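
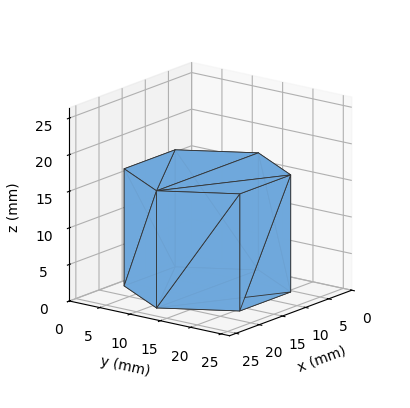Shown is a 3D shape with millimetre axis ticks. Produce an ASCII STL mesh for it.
Reading the render: the shape is a regular 6-sided prism (a cylinder approximated with 6 flat sides), circumscribed radius ≈ 11 mm, height ≈ 16 mm (dimensions read to the nearest mm from the axis ticks). For the STL, each face is triangulated and given an outward normal.

solid part
  facet normal 0.0000 0.0000 -1.0000
    outer loop
      vertex 5.500 20.526 0.000
      vertex 16.500 20.526 0.000
      vertex 22.000 11.000 0.000
    endloop
  endfacet
  facet normal 0.0000 0.0000 -1.0000
    outer loop
      vertex 0.000 11.000 0.000
      vertex 5.500 20.526 0.000
      vertex 22.000 11.000 0.000
    endloop
  endfacet
  facet normal 0.0000 0.0000 -1.0000
    outer loop
      vertex 5.500 1.474 0.000
      vertex 0.000 11.000 0.000
      vertex 22.000 11.000 0.000
    endloop
  endfacet
  facet normal 0.0000 0.0000 -1.0000
    outer loop
      vertex 16.500 1.474 0.000
      vertex 5.500 1.474 0.000
      vertex 22.000 11.000 0.000
    endloop
  endfacet
  facet normal 0.0000 0.0000 1.0000
    outer loop
      vertex 22.000 11.000 16.000
      vertex 16.500 20.526 16.000
      vertex 5.500 20.526 16.000
    endloop
  endfacet
  facet normal 0.0000 0.0000 1.0000
    outer loop
      vertex 22.000 11.000 16.000
      vertex 5.500 20.526 16.000
      vertex 0.000 11.000 16.000
    endloop
  endfacet
  facet normal 0.0000 0.0000 1.0000
    outer loop
      vertex 22.000 11.000 16.000
      vertex 0.000 11.000 16.000
      vertex 5.500 1.474 16.000
    endloop
  endfacet
  facet normal 0.0000 0.0000 1.0000
    outer loop
      vertex 22.000 11.000 16.000
      vertex 5.500 1.474 16.000
      vertex 16.500 1.474 16.000
    endloop
  endfacet
  facet normal 0.8660 0.5000 0.0000
    outer loop
      vertex 22.000 11.000 0.000
      vertex 16.500 20.526 0.000
      vertex 16.500 20.526 16.000
    endloop
  endfacet
  facet normal 0.8660 0.5000 0.0000
    outer loop
      vertex 22.000 11.000 0.000
      vertex 16.500 20.526 16.000
      vertex 22.000 11.000 16.000
    endloop
  endfacet
  facet normal 0.0000 1.0000 0.0000
    outer loop
      vertex 16.500 20.526 0.000
      vertex 5.500 20.526 0.000
      vertex 5.500 20.526 16.000
    endloop
  endfacet
  facet normal 0.0000 1.0000 0.0000
    outer loop
      vertex 16.500 20.526 0.000
      vertex 5.500 20.526 16.000
      vertex 16.500 20.526 16.000
    endloop
  endfacet
  facet normal -0.8660 0.5000 0.0000
    outer loop
      vertex 5.500 20.526 0.000
      vertex 0.000 11.000 0.000
      vertex 0.000 11.000 16.000
    endloop
  endfacet
  facet normal -0.8660 0.5000 0.0000
    outer loop
      vertex 5.500 20.526 0.000
      vertex 0.000 11.000 16.000
      vertex 5.500 20.526 16.000
    endloop
  endfacet
  facet normal -0.8660 -0.5000 0.0000
    outer loop
      vertex 0.000 11.000 0.000
      vertex 5.500 1.474 0.000
      vertex 5.500 1.474 16.000
    endloop
  endfacet
  facet normal -0.8660 -0.5000 0.0000
    outer loop
      vertex 0.000 11.000 0.000
      vertex 5.500 1.474 16.000
      vertex 0.000 11.000 16.000
    endloop
  endfacet
  facet normal 0.0000 -1.0000 0.0000
    outer loop
      vertex 5.500 1.474 0.000
      vertex 16.500 1.474 0.000
      vertex 16.500 1.474 16.000
    endloop
  endfacet
  facet normal 0.0000 -1.0000 0.0000
    outer loop
      vertex 5.500 1.474 0.000
      vertex 16.500 1.474 16.000
      vertex 5.500 1.474 16.000
    endloop
  endfacet
  facet normal 0.8660 -0.5000 0.0000
    outer loop
      vertex 16.500 1.474 0.000
      vertex 22.000 11.000 0.000
      vertex 22.000 11.000 16.000
    endloop
  endfacet
  facet normal 0.8660 -0.5000 0.0000
    outer loop
      vertex 16.500 1.474 0.000
      vertex 22.000 11.000 16.000
      vertex 16.500 1.474 16.000
    endloop
  endfacet
endsolid part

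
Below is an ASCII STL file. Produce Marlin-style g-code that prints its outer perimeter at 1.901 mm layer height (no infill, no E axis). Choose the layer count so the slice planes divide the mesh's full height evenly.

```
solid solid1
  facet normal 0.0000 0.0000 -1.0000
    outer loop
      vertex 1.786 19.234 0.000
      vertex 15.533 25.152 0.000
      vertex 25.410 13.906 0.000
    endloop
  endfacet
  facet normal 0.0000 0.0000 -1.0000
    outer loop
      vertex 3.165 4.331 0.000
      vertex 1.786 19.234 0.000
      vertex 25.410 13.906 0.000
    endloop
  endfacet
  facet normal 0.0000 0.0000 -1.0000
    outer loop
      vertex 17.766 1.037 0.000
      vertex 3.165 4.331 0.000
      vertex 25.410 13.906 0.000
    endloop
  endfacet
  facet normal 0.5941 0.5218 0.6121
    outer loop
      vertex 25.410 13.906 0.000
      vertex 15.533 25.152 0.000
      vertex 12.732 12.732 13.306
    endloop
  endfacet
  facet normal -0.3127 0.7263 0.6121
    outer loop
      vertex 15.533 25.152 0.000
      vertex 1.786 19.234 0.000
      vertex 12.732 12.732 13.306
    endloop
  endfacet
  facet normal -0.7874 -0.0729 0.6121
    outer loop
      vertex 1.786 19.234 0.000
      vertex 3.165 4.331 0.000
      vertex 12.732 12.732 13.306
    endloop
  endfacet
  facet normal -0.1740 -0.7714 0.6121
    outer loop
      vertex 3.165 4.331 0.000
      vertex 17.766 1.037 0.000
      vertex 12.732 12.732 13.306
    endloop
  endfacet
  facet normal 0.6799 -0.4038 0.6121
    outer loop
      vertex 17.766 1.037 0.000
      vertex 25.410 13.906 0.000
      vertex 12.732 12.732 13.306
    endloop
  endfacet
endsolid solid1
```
; perimeter-only toolpath
G21 ; units = mm
G90 ; absolute positioning
G28 ; home
; layer 1
G0 Z1.901
G0 X23.599 Y13.738
G1 X15.133 Y23.378
G1 X3.350 Y18.305
G1 X4.532 Y5.531
G1 X17.047 Y2.708
G1 X23.599 Y13.738
; layer 2
G0 Z3.802
G0 X21.788 Y13.571
G1 X14.733 Y21.603
G1 X4.913 Y17.376
G1 X5.898 Y6.731
G1 X16.328 Y4.378
G1 X21.788 Y13.571
; layer 3
G0 Z5.703
G0 X19.977 Y13.403
G1 X14.333 Y19.829
G1 X6.477 Y16.447
G1 X7.265 Y7.931
G1 X15.609 Y6.049
G1 X19.977 Y13.403
; layer 4
G0 Z7.603
G0 X18.165 Y13.235
G1 X13.932 Y18.055
G1 X8.041 Y15.519
G1 X8.632 Y9.132
G1 X14.889 Y7.720
G1 X18.165 Y13.235
; layer 5
G0 Z9.504
G0 X16.354 Y13.067
G1 X13.532 Y16.281
G1 X9.605 Y14.590
G1 X9.999 Y10.332
G1 X14.170 Y9.391
G1 X16.354 Y13.067
; layer 6
G0 Z11.405
G0 X14.543 Y12.900
G1 X13.132 Y14.506
G1 X11.168 Y13.661
G1 X11.365 Y11.532
G1 X13.451 Y11.061
G1 X14.543 Y12.900
M2 ; end

The solid is a regular 5-sided pyramid, base circumscribed radius ≈ 12.7 mm, apex at z ≈ 13.3 mm. Slicing at Δz = 1.901 mm — 7 equal slices spanning the solid's height, so layer i sits at z = i·h/7 — gives 6 non-empty perimeters. Each is a 5-segment closed polygon; G0 lifts to the layer z and rapids to the start vertex, then G1 traces the edges. The cross-section shrinks linearly with z (the slice at the apex is degenerate and omitted).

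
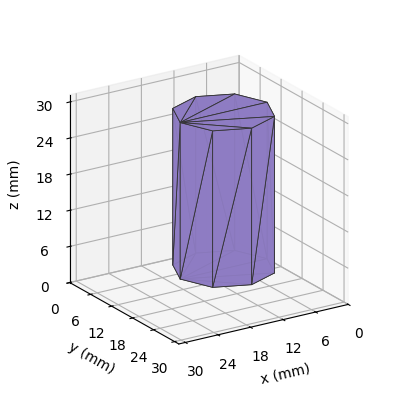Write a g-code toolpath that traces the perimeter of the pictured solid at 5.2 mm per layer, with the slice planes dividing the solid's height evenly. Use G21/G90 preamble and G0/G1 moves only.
Reading the render: the shape is a regular 8-sided prism (a cylinder approximated with 8 flat sides), circumscribed radius ≈ 8 mm, height ≈ 26 mm (dimensions read to the nearest mm from the axis ticks). For the g-code, the solid's height is divided into equal slices at the stated Δz and each level perimeter traced with G1 moves after a G0 lift.

; perimeter-only toolpath
G21 ; units = mm
G90 ; absolute positioning
G28 ; home
; layer 1
G0 Z5.2
G0 X16.0 Y8.0
G1 X13.7 Y13.7
G1 X8.0 Y16.0
G1 X2.3 Y13.7
G1 X0.0 Y8.0
G1 X2.3 Y2.3
G1 X8.0 Y0.0
G1 X13.7 Y2.3
G1 X16.0 Y8.0
; layer 2
G0 Z10.4
G0 X16.0 Y8.0
G1 X13.7 Y13.7
G1 X8.0 Y16.0
G1 X2.3 Y13.7
G1 X0.0 Y8.0
G1 X2.3 Y2.3
G1 X8.0 Y0.0
G1 X13.7 Y2.3
G1 X16.0 Y8.0
; layer 3
G0 Z15.6
G0 X16.0 Y8.0
G1 X13.7 Y13.7
G1 X8.0 Y16.0
G1 X2.3 Y13.7
G1 X0.0 Y8.0
G1 X2.3 Y2.3
G1 X8.0 Y0.0
G1 X13.7 Y2.3
G1 X16.0 Y8.0
; layer 4
G0 Z20.8
G0 X16.0 Y8.0
G1 X13.7 Y13.7
G1 X8.0 Y16.0
G1 X2.3 Y13.7
G1 X0.0 Y8.0
G1 X2.3 Y2.3
G1 X8.0 Y0.0
G1 X13.7 Y2.3
G1 X16.0 Y8.0
; layer 5
G0 Z26.0
G0 X16.0 Y8.0
G1 X13.7 Y13.7
G1 X8.0 Y16.0
G1 X2.3 Y13.7
G1 X0.0 Y8.0
G1 X2.3 Y2.3
G1 X8.0 Y0.0
G1 X13.7 Y2.3
G1 X16.0 Y8.0
M2 ; end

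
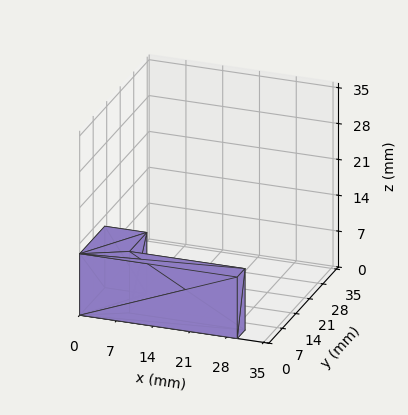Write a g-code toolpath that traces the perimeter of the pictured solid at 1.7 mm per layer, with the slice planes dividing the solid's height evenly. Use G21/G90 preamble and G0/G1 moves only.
Reading the render: the shape is an L-shaped prism: outer 30 × 13 mm, arm thicknesses ≈ 4 mm (horizontal) and 8 mm (vertical), extruded 12 mm in z (dimensions read to the nearest mm from the axis ticks). For the g-code, the solid's height is divided into equal slices at the stated Δz and each level perimeter traced with G1 moves after a G0 lift.

; perimeter-only toolpath
G21 ; units = mm
G90 ; absolute positioning
G28 ; home
; layer 1
G0 Z1.7
G0 X0.0 Y0.0
G1 X30.0 Y0.0
G1 X30.0 Y4.0
G1 X8.0 Y4.0
G1 X8.0 Y13.0
G1 X0.0 Y13.0
G1 X0.0 Y0.0
; layer 2
G0 Z3.4
G0 X0.0 Y0.0
G1 X30.0 Y0.0
G1 X30.0 Y4.0
G1 X8.0 Y4.0
G1 X8.0 Y13.0
G1 X0.0 Y13.0
G1 X0.0 Y0.0
; layer 3
G0 Z5.1
G0 X0.0 Y0.0
G1 X30.0 Y0.0
G1 X30.0 Y4.0
G1 X8.0 Y4.0
G1 X8.0 Y13.0
G1 X0.0 Y13.0
G1 X0.0 Y0.0
; layer 4
G0 Z6.9
G0 X0.0 Y0.0
G1 X30.0 Y0.0
G1 X30.0 Y4.0
G1 X8.0 Y4.0
G1 X8.0 Y13.0
G1 X0.0 Y13.0
G1 X0.0 Y0.0
; layer 5
G0 Z8.6
G0 X0.0 Y0.0
G1 X30.0 Y0.0
G1 X30.0 Y4.0
G1 X8.0 Y4.0
G1 X8.0 Y13.0
G1 X0.0 Y13.0
G1 X0.0 Y0.0
; layer 6
G0 Z10.3
G0 X0.0 Y0.0
G1 X30.0 Y0.0
G1 X30.0 Y4.0
G1 X8.0 Y4.0
G1 X8.0 Y13.0
G1 X0.0 Y13.0
G1 X0.0 Y0.0
; layer 7
G0 Z12.0
G0 X0.0 Y0.0
G1 X30.0 Y0.0
G1 X30.0 Y4.0
G1 X8.0 Y4.0
G1 X8.0 Y13.0
G1 X0.0 Y13.0
G1 X0.0 Y0.0
M2 ; end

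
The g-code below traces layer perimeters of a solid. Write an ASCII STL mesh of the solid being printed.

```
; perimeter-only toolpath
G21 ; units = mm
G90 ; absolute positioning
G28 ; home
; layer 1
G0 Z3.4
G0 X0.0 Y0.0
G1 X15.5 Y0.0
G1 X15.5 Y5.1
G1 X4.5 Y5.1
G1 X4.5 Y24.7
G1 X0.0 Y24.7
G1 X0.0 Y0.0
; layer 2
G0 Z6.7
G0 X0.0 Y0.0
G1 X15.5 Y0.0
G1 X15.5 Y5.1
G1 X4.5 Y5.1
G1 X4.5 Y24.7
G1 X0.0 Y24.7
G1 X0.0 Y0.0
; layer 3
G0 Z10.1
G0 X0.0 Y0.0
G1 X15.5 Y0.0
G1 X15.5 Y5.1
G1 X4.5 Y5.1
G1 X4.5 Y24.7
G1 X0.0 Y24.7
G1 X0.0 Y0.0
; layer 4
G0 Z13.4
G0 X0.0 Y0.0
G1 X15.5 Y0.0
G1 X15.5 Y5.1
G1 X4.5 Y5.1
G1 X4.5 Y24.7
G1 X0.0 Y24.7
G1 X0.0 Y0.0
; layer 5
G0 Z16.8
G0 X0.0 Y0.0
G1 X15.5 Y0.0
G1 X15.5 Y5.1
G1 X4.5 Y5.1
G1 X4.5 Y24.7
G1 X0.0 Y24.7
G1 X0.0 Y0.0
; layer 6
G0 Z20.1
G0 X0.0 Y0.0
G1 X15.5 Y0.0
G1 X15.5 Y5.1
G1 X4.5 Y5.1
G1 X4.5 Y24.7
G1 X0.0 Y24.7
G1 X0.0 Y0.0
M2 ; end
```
solid part
  facet normal 0.0000 0.0000 -1.0000
    outer loop
      vertex 15.5 5.1 0.0
      vertex 15.5 0.0 0.0
      vertex 0.0 0.0 0.0
    endloop
  endfacet
  facet normal 0.0000 0.0000 -1.0000
    outer loop
      vertex 4.5 5.1 0.0
      vertex 15.5 5.1 0.0
      vertex 0.0 0.0 0.0
    endloop
  endfacet
  facet normal 0.0000 0.0000 -1.0000
    outer loop
      vertex 4.5 24.7 0.0
      vertex 4.5 5.1 0.0
      vertex 0.0 0.0 0.0
    endloop
  endfacet
  facet normal 0.0000 0.0000 -1.0000
    outer loop
      vertex 0.0 24.7 0.0
      vertex 4.5 24.7 0.0
      vertex 0.0 0.0 0.0
    endloop
  endfacet
  facet normal 0.0000 0.0000 1.0000
    outer loop
      vertex 0.0 0.0 20.1
      vertex 15.5 0.0 20.1
      vertex 15.5 5.1 20.1
    endloop
  endfacet
  facet normal 0.0000 0.0000 1.0000
    outer loop
      vertex 0.0 0.0 20.1
      vertex 15.5 5.1 20.1
      vertex 4.5 5.1 20.1
    endloop
  endfacet
  facet normal 0.0000 0.0000 1.0000
    outer loop
      vertex 0.0 0.0 20.1
      vertex 4.5 5.1 20.1
      vertex 4.5 24.7 20.1
    endloop
  endfacet
  facet normal 0.0000 0.0000 1.0000
    outer loop
      vertex 0.0 0.0 20.1
      vertex 4.5 24.7 20.1
      vertex 0.0 24.7 20.1
    endloop
  endfacet
  facet normal 0.0000 -1.0000 0.0000
    outer loop
      vertex 0.0 0.0 0.0
      vertex 15.5 0.0 0.0
      vertex 15.5 0.0 20.1
    endloop
  endfacet
  facet normal 0.0000 -1.0000 0.0000
    outer loop
      vertex 0.0 0.0 0.0
      vertex 15.5 0.0 20.1
      vertex 0.0 0.0 20.1
    endloop
  endfacet
  facet normal 1.0000 0.0000 0.0000
    outer loop
      vertex 15.5 0.0 0.0
      vertex 15.5 5.1 0.0
      vertex 15.5 5.1 20.1
    endloop
  endfacet
  facet normal 1.0000 0.0000 0.0000
    outer loop
      vertex 15.5 0.0 0.0
      vertex 15.5 5.1 20.1
      vertex 15.5 0.0 20.1
    endloop
  endfacet
  facet normal 0.0000 1.0000 0.0000
    outer loop
      vertex 15.5 5.1 0.0
      vertex 4.5 5.1 0.0
      vertex 4.5 5.1 20.1
    endloop
  endfacet
  facet normal 0.0000 1.0000 0.0000
    outer loop
      vertex 15.5 5.1 0.0
      vertex 4.5 5.1 20.1
      vertex 15.5 5.1 20.1
    endloop
  endfacet
  facet normal 1.0000 0.0000 0.0000
    outer loop
      vertex 4.5 5.1 0.0
      vertex 4.5 24.7 0.0
      vertex 4.5 24.7 20.1
    endloop
  endfacet
  facet normal 1.0000 0.0000 0.0000
    outer loop
      vertex 4.5 5.1 0.0
      vertex 4.5 24.7 20.1
      vertex 4.5 5.1 20.1
    endloop
  endfacet
  facet normal 0.0000 1.0000 0.0000
    outer loop
      vertex 4.5 24.7 0.0
      vertex 0.0 24.7 0.0
      vertex 0.0 24.7 20.1
    endloop
  endfacet
  facet normal 0.0000 1.0000 0.0000
    outer loop
      vertex 4.5 24.7 0.0
      vertex 0.0 24.7 20.1
      vertex 4.5 24.7 20.1
    endloop
  endfacet
  facet normal -1.0000 0.0000 0.0000
    outer loop
      vertex 0.0 24.7 0.0
      vertex 0.0 0.0 0.0
      vertex 0.0 0.0 20.1
    endloop
  endfacet
  facet normal -1.0000 0.0000 0.0000
    outer loop
      vertex 0.0 24.7 0.0
      vertex 0.0 0.0 20.1
      vertex 0.0 24.7 20.1
    endloop
  endfacet
endsolid part

The G0 Z moves step by Δz≈3.4 mm. Every layer's G1 loop is the same polygon, so the solid is a straight extrusion of it from z=0 to z≈20.1. Closing with flat bottom and top caps and triangulating gives 20 facets — an L-shaped prism: outer 15.5 × 24.7 mm, arm thicknesses ≈ 5.1 mm (horizontal) and 4.5 mm (vertical), extruded 20.1 mm in z.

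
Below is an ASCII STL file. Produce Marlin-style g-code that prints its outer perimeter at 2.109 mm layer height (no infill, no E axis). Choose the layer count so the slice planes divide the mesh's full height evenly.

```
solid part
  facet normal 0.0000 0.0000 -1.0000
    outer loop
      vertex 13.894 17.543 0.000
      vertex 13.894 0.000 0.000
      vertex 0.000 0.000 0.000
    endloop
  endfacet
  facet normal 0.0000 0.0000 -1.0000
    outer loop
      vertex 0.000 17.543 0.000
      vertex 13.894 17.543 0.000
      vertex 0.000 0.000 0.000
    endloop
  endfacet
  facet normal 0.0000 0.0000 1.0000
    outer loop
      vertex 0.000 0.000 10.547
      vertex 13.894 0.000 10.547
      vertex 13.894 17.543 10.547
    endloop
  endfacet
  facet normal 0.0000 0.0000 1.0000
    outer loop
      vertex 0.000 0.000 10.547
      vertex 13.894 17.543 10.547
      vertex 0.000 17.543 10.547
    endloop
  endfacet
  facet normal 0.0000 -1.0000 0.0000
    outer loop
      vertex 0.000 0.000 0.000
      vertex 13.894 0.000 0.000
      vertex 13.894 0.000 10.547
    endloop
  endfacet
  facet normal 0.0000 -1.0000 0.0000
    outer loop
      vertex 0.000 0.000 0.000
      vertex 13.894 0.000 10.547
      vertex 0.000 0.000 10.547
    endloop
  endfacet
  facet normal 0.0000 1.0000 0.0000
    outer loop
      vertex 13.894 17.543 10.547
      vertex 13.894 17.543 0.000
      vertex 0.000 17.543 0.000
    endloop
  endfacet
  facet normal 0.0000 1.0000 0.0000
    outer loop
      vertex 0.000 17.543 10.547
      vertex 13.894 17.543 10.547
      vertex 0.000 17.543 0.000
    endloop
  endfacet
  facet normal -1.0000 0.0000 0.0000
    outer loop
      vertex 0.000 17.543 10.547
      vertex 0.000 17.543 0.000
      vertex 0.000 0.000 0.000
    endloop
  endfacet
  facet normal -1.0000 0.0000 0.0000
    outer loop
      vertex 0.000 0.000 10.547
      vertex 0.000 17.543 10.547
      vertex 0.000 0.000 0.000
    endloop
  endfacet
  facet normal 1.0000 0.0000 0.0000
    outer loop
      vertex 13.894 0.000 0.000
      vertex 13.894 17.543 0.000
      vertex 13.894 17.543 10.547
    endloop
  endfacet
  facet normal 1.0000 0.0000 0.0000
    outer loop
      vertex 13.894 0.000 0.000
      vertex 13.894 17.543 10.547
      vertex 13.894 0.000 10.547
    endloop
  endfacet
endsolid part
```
; perimeter-only toolpath
G21 ; units = mm
G90 ; absolute positioning
G28 ; home
; layer 1
G0 Z2.109
G0 X0.000 Y0.000
G1 X13.894 Y0.000
G1 X13.894 Y17.543
G1 X0.000 Y17.543
G1 X0.000 Y0.000
; layer 2
G0 Z4.219
G0 X0.000 Y0.000
G1 X13.894 Y0.000
G1 X13.894 Y17.543
G1 X0.000 Y17.543
G1 X0.000 Y0.000
; layer 3
G0 Z6.328
G0 X0.000 Y0.000
G1 X13.894 Y0.000
G1 X13.894 Y17.543
G1 X0.000 Y17.543
G1 X0.000 Y0.000
; layer 4
G0 Z8.438
G0 X0.000 Y0.000
G1 X13.894 Y0.000
G1 X13.894 Y17.543
G1 X0.000 Y17.543
G1 X0.000 Y0.000
; layer 5
G0 Z10.547
G0 X0.000 Y0.000
G1 X13.894 Y0.000
G1 X13.894 Y17.543
G1 X0.000 Y17.543
G1 X0.000 Y0.000
M2 ; end

The solid is a rectangular box, roughly 13.9 × 17.5 mm footprint and 10.5 mm tall. Slicing at Δz = 2.109 mm — 5 equal slices spanning the solid's height, so layer i sits at z = i·h/5 — gives 5 non-empty perimeters. Each is a 4-segment closed polygon; G0 lifts to the layer z and rapids to the start vertex, then G1 traces the edges.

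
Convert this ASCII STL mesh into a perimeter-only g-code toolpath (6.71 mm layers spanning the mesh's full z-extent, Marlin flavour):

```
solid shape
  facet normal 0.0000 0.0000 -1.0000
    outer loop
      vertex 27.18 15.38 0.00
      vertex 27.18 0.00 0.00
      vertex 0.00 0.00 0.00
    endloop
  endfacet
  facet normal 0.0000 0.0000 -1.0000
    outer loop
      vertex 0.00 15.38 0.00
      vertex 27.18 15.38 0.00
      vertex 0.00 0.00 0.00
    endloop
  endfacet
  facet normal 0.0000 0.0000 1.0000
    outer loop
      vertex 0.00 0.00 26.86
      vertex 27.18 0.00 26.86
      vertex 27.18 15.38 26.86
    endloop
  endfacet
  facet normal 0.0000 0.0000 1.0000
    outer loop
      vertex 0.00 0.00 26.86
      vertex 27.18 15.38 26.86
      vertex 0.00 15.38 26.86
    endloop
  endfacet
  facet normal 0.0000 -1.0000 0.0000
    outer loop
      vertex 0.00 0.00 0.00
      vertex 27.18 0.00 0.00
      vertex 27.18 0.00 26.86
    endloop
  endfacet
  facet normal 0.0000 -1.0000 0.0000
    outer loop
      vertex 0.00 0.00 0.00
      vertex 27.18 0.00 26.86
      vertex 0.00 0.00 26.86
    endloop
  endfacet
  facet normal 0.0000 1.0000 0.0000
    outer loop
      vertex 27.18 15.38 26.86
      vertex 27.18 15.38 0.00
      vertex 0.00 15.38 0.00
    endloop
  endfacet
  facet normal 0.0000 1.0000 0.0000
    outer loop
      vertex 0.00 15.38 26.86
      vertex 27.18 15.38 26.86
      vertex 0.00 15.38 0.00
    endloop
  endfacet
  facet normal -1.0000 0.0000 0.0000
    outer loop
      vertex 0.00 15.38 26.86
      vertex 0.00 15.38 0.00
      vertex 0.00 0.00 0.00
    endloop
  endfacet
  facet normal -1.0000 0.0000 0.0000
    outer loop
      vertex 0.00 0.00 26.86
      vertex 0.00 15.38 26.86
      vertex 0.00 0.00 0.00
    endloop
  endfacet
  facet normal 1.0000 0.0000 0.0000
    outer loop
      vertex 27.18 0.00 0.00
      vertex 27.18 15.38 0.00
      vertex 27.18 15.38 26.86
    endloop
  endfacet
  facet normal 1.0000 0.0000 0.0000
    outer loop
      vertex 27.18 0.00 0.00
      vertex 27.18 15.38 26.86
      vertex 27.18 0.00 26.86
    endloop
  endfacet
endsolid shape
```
; perimeter-only toolpath
G21 ; units = mm
G90 ; absolute positioning
G28 ; home
; layer 1
G0 Z6.71
G0 X0.00 Y0.00
G1 X27.18 Y0.00
G1 X27.18 Y15.38
G1 X0.00 Y15.38
G1 X0.00 Y0.00
; layer 2
G0 Z13.43
G0 X0.00 Y0.00
G1 X27.18 Y0.00
G1 X27.18 Y15.38
G1 X0.00 Y15.38
G1 X0.00 Y0.00
; layer 3
G0 Z20.14
G0 X0.00 Y0.00
G1 X27.18 Y0.00
G1 X27.18 Y15.38
G1 X0.00 Y15.38
G1 X0.00 Y0.00
; layer 4
G0 Z26.86
G0 X0.00 Y0.00
G1 X27.18 Y0.00
G1 X27.18 Y15.38
G1 X0.00 Y15.38
G1 X0.00 Y0.00
M2 ; end

The solid is a rectangular box, roughly 27.2 × 15.4 mm footprint and 26.9 mm tall. Slicing at Δz = 6.71 mm — 4 equal slices spanning the solid's height, so layer i sits at z = i·h/4 — gives 4 non-empty perimeters. Each is a 4-segment closed polygon; G0 lifts to the layer z and rapids to the start vertex, then G1 traces the edges.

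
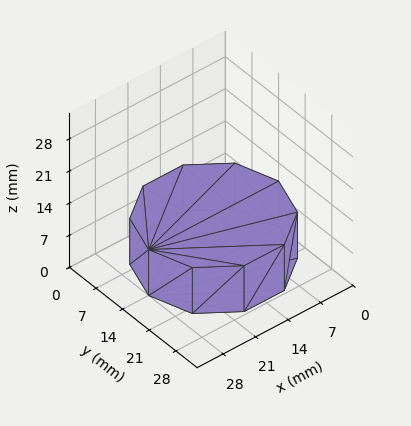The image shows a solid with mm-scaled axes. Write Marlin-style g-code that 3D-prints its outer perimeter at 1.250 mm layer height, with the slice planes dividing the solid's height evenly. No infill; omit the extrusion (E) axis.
Reading the render: the shape is a regular 10-sided prism (a cylinder approximated with 10 flat sides), circumscribed radius ≈ 14 mm, height ≈ 10 mm (dimensions read to the nearest mm from the axis ticks). For the g-code, the solid's height is divided into equal slices at the stated Δz and each level perimeter traced with G1 moves after a G0 lift.

; perimeter-only toolpath
G21 ; units = mm
G90 ; absolute positioning
G28 ; home
; layer 1
G0 Z1.250
G0 X28.000 Y14.000
G1 X25.326 Y22.229
G1 X18.326 Y27.315
G1 X9.674 Y27.315
G1 X2.674 Y22.229
G1 X0.000 Y14.000
G1 X2.674 Y5.771
G1 X9.674 Y0.685
G1 X18.326 Y0.685
G1 X25.326 Y5.771
G1 X28.000 Y14.000
; layer 2
G0 Z2.500
G0 X28.000 Y14.000
G1 X25.326 Y22.229
G1 X18.326 Y27.315
G1 X9.674 Y27.315
G1 X2.674 Y22.229
G1 X0.000 Y14.000
G1 X2.674 Y5.771
G1 X9.674 Y0.685
G1 X18.326 Y0.685
G1 X25.326 Y5.771
G1 X28.000 Y14.000
; layer 3
G0 Z3.750
G0 X28.000 Y14.000
G1 X25.326 Y22.229
G1 X18.326 Y27.315
G1 X9.674 Y27.315
G1 X2.674 Y22.229
G1 X0.000 Y14.000
G1 X2.674 Y5.771
G1 X9.674 Y0.685
G1 X18.326 Y0.685
G1 X25.326 Y5.771
G1 X28.000 Y14.000
; layer 4
G0 Z5.000
G0 X28.000 Y14.000
G1 X25.326 Y22.229
G1 X18.326 Y27.315
G1 X9.674 Y27.315
G1 X2.674 Y22.229
G1 X0.000 Y14.000
G1 X2.674 Y5.771
G1 X9.674 Y0.685
G1 X18.326 Y0.685
G1 X25.326 Y5.771
G1 X28.000 Y14.000
; layer 5
G0 Z6.250
G0 X28.000 Y14.000
G1 X25.326 Y22.229
G1 X18.326 Y27.315
G1 X9.674 Y27.315
G1 X2.674 Y22.229
G1 X0.000 Y14.000
G1 X2.674 Y5.771
G1 X9.674 Y0.685
G1 X18.326 Y0.685
G1 X25.326 Y5.771
G1 X28.000 Y14.000
; layer 6
G0 Z7.500
G0 X28.000 Y14.000
G1 X25.326 Y22.229
G1 X18.326 Y27.315
G1 X9.674 Y27.315
G1 X2.674 Y22.229
G1 X0.000 Y14.000
G1 X2.674 Y5.771
G1 X9.674 Y0.685
G1 X18.326 Y0.685
G1 X25.326 Y5.771
G1 X28.000 Y14.000
; layer 7
G0 Z8.750
G0 X28.000 Y14.000
G1 X25.326 Y22.229
G1 X18.326 Y27.315
G1 X9.674 Y27.315
G1 X2.674 Y22.229
G1 X0.000 Y14.000
G1 X2.674 Y5.771
G1 X9.674 Y0.685
G1 X18.326 Y0.685
G1 X25.326 Y5.771
G1 X28.000 Y14.000
; layer 8
G0 Z10.000
G0 X28.000 Y14.000
G1 X25.326 Y22.229
G1 X18.326 Y27.315
G1 X9.674 Y27.315
G1 X2.674 Y22.229
G1 X0.000 Y14.000
G1 X2.674 Y5.771
G1 X9.674 Y0.685
G1 X18.326 Y0.685
G1 X25.326 Y5.771
G1 X28.000 Y14.000
M2 ; end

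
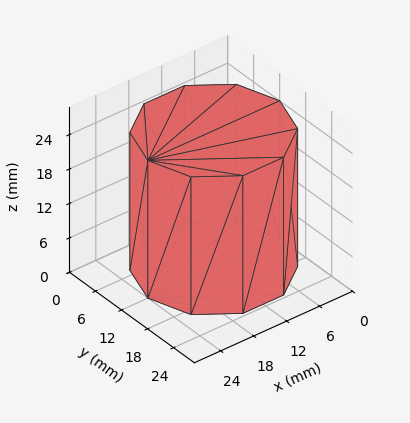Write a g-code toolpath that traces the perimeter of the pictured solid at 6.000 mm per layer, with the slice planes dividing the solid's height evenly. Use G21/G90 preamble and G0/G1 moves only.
Reading the render: the shape is a regular 10-sided prism (a cylinder approximated with 10 flat sides), circumscribed radius ≈ 12 mm, height ≈ 24 mm (dimensions read to the nearest mm from the axis ticks). For the g-code, the solid's height is divided into equal slices at the stated Δz and each level perimeter traced with G1 moves after a G0 lift.

; perimeter-only toolpath
G21 ; units = mm
G90 ; absolute positioning
G28 ; home
; layer 1
G0 Z6.000
G0 X24.000 Y12.000
G1 X21.708 Y19.053
G1 X15.708 Y23.413
G1 X8.292 Y23.413
G1 X2.292 Y19.053
G1 X0.000 Y12.000
G1 X2.292 Y4.947
G1 X8.292 Y0.587
G1 X15.708 Y0.587
G1 X21.708 Y4.947
G1 X24.000 Y12.000
; layer 2
G0 Z12.000
G0 X24.000 Y12.000
G1 X21.708 Y19.053
G1 X15.708 Y23.413
G1 X8.292 Y23.413
G1 X2.292 Y19.053
G1 X0.000 Y12.000
G1 X2.292 Y4.947
G1 X8.292 Y0.587
G1 X15.708 Y0.587
G1 X21.708 Y4.947
G1 X24.000 Y12.000
; layer 3
G0 Z18.000
G0 X24.000 Y12.000
G1 X21.708 Y19.053
G1 X15.708 Y23.413
G1 X8.292 Y23.413
G1 X2.292 Y19.053
G1 X0.000 Y12.000
G1 X2.292 Y4.947
G1 X8.292 Y0.587
G1 X15.708 Y0.587
G1 X21.708 Y4.947
G1 X24.000 Y12.000
; layer 4
G0 Z24.000
G0 X24.000 Y12.000
G1 X21.708 Y19.053
G1 X15.708 Y23.413
G1 X8.292 Y23.413
G1 X2.292 Y19.053
G1 X0.000 Y12.000
G1 X2.292 Y4.947
G1 X8.292 Y0.587
G1 X15.708 Y0.587
G1 X21.708 Y4.947
G1 X24.000 Y12.000
M2 ; end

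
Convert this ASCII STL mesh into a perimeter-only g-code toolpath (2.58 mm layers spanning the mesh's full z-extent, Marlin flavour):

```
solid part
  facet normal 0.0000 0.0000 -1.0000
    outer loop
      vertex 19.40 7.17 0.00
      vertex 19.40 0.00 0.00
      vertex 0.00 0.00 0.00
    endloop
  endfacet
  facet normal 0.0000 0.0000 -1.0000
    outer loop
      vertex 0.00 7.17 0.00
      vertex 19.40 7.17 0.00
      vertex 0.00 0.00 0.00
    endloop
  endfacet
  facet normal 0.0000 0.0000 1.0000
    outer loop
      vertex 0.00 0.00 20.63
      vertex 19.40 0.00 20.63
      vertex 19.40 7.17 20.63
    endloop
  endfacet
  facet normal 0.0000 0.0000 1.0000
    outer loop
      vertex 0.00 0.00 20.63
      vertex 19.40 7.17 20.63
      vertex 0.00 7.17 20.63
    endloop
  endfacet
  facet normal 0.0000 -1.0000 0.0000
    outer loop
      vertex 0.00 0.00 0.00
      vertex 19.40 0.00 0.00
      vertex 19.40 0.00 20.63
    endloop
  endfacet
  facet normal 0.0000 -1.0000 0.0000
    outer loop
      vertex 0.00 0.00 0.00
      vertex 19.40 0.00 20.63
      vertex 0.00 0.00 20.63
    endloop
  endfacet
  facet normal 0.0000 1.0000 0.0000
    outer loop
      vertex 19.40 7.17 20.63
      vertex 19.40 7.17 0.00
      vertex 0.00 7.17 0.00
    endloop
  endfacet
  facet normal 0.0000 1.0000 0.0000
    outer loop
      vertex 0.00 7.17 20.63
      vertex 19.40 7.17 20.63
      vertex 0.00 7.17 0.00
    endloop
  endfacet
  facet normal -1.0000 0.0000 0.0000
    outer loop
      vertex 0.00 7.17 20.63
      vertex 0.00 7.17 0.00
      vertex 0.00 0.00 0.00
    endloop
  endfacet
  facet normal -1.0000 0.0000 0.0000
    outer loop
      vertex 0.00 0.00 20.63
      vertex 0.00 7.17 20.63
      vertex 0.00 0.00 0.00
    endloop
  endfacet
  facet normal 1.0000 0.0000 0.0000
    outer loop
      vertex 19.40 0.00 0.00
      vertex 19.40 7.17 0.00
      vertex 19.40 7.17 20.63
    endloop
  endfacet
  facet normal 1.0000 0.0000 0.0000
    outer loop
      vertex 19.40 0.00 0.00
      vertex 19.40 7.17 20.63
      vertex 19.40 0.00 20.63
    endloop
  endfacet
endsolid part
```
; perimeter-only toolpath
G21 ; units = mm
G90 ; absolute positioning
G28 ; home
; layer 1
G0 Z2.58
G0 X0.00 Y0.00
G1 X19.40 Y0.00
G1 X19.40 Y7.17
G1 X0.00 Y7.17
G1 X0.00 Y0.00
; layer 2
G0 Z5.16
G0 X0.00 Y0.00
G1 X19.40 Y0.00
G1 X19.40 Y7.17
G1 X0.00 Y7.17
G1 X0.00 Y0.00
; layer 3
G0 Z7.74
G0 X0.00 Y0.00
G1 X19.40 Y0.00
G1 X19.40 Y7.17
G1 X0.00 Y7.17
G1 X0.00 Y0.00
; layer 4
G0 Z10.31
G0 X0.00 Y0.00
G1 X19.40 Y0.00
G1 X19.40 Y7.17
G1 X0.00 Y7.17
G1 X0.00 Y0.00
; layer 5
G0 Z12.89
G0 X0.00 Y0.00
G1 X19.40 Y0.00
G1 X19.40 Y7.17
G1 X0.00 Y7.17
G1 X0.00 Y0.00
; layer 6
G0 Z15.47
G0 X0.00 Y0.00
G1 X19.40 Y0.00
G1 X19.40 Y7.17
G1 X0.00 Y7.17
G1 X0.00 Y0.00
; layer 7
G0 Z18.05
G0 X0.00 Y0.00
G1 X19.40 Y0.00
G1 X19.40 Y7.17
G1 X0.00 Y7.17
G1 X0.00 Y0.00
; layer 8
G0 Z20.63
G0 X0.00 Y0.00
G1 X19.40 Y0.00
G1 X19.40 Y7.17
G1 X0.00 Y7.17
G1 X0.00 Y0.00
M2 ; end

The solid is a rectangular box, roughly 19.4 × 7.17 mm footprint and 20.6 mm tall. Slicing at Δz = 2.58 mm — 8 equal slices spanning the solid's height, so layer i sits at z = i·h/8 — gives 8 non-empty perimeters. Each is a 4-segment closed polygon; G0 lifts to the layer z and rapids to the start vertex, then G1 traces the edges.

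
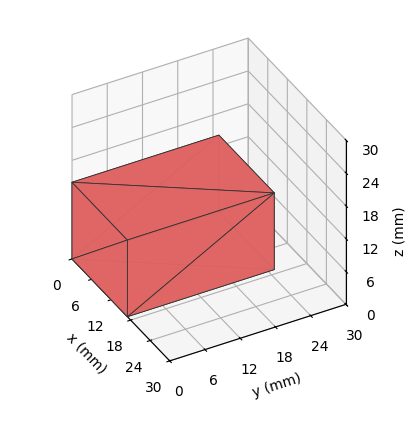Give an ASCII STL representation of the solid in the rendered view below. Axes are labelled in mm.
Reading the render: the shape is a rectangular box, roughly 17 × 25 mm footprint and 14 mm tall (dimensions read to the nearest mm from the axis ticks). For the STL, each face is triangulated and given an outward normal.

solid part
  facet normal 0.0000 0.0000 -1.0000
    outer loop
      vertex 17.00 25.00 0.00
      vertex 17.00 0.00 0.00
      vertex 0.00 0.00 0.00
    endloop
  endfacet
  facet normal 0.0000 0.0000 -1.0000
    outer loop
      vertex 0.00 25.00 0.00
      vertex 17.00 25.00 0.00
      vertex 0.00 0.00 0.00
    endloop
  endfacet
  facet normal 0.0000 0.0000 1.0000
    outer loop
      vertex 0.00 0.00 14.00
      vertex 17.00 0.00 14.00
      vertex 17.00 25.00 14.00
    endloop
  endfacet
  facet normal 0.0000 0.0000 1.0000
    outer loop
      vertex 0.00 0.00 14.00
      vertex 17.00 25.00 14.00
      vertex 0.00 25.00 14.00
    endloop
  endfacet
  facet normal 0.0000 -1.0000 0.0000
    outer loop
      vertex 0.00 0.00 0.00
      vertex 17.00 0.00 0.00
      vertex 17.00 0.00 14.00
    endloop
  endfacet
  facet normal 0.0000 -1.0000 0.0000
    outer loop
      vertex 0.00 0.00 0.00
      vertex 17.00 0.00 14.00
      vertex 0.00 0.00 14.00
    endloop
  endfacet
  facet normal 0.0000 1.0000 0.0000
    outer loop
      vertex 17.00 25.00 14.00
      vertex 17.00 25.00 0.00
      vertex 0.00 25.00 0.00
    endloop
  endfacet
  facet normal 0.0000 1.0000 0.0000
    outer loop
      vertex 0.00 25.00 14.00
      vertex 17.00 25.00 14.00
      vertex 0.00 25.00 0.00
    endloop
  endfacet
  facet normal -1.0000 0.0000 0.0000
    outer loop
      vertex 0.00 25.00 14.00
      vertex 0.00 25.00 0.00
      vertex 0.00 0.00 0.00
    endloop
  endfacet
  facet normal -1.0000 0.0000 0.0000
    outer loop
      vertex 0.00 0.00 14.00
      vertex 0.00 25.00 14.00
      vertex 0.00 0.00 0.00
    endloop
  endfacet
  facet normal 1.0000 0.0000 0.0000
    outer loop
      vertex 17.00 0.00 0.00
      vertex 17.00 25.00 0.00
      vertex 17.00 25.00 14.00
    endloop
  endfacet
  facet normal 1.0000 0.0000 0.0000
    outer loop
      vertex 17.00 0.00 0.00
      vertex 17.00 25.00 14.00
      vertex 17.00 0.00 14.00
    endloop
  endfacet
endsolid part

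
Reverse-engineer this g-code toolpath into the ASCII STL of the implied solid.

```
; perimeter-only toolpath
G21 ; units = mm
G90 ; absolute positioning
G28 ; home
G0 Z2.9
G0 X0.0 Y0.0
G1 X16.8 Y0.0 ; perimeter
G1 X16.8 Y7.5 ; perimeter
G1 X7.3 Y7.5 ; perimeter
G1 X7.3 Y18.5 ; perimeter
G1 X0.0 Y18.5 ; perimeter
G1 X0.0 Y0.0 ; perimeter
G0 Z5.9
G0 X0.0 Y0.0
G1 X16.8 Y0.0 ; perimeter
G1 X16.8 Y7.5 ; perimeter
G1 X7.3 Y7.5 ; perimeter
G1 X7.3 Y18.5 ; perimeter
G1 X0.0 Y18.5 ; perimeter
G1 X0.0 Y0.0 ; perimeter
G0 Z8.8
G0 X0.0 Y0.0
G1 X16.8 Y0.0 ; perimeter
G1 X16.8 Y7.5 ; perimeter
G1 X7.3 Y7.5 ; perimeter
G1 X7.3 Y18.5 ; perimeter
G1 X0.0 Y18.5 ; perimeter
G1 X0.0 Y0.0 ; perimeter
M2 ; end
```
solid part
  facet normal 0.0000 0.0000 -1.0000
    outer loop
      vertex 16.8 7.5 0.0
      vertex 16.8 0.0 0.0
      vertex 0.0 0.0 0.0
    endloop
  endfacet
  facet normal 0.0000 0.0000 -1.0000
    outer loop
      vertex 7.3 7.5 0.0
      vertex 16.8 7.5 0.0
      vertex 0.0 0.0 0.0
    endloop
  endfacet
  facet normal 0.0000 0.0000 -1.0000
    outer loop
      vertex 7.3 18.5 0.0
      vertex 7.3 7.5 0.0
      vertex 0.0 0.0 0.0
    endloop
  endfacet
  facet normal 0.0000 0.0000 -1.0000
    outer loop
      vertex 0.0 18.5 0.0
      vertex 7.3 18.5 0.0
      vertex 0.0 0.0 0.0
    endloop
  endfacet
  facet normal 0.0000 0.0000 1.0000
    outer loop
      vertex 0.0 0.0 8.8
      vertex 16.8 0.0 8.8
      vertex 16.8 7.5 8.8
    endloop
  endfacet
  facet normal 0.0000 0.0000 1.0000
    outer loop
      vertex 0.0 0.0 8.8
      vertex 16.8 7.5 8.8
      vertex 7.3 7.5 8.8
    endloop
  endfacet
  facet normal 0.0000 0.0000 1.0000
    outer loop
      vertex 0.0 0.0 8.8
      vertex 7.3 7.5 8.8
      vertex 7.3 18.5 8.8
    endloop
  endfacet
  facet normal 0.0000 0.0000 1.0000
    outer loop
      vertex 0.0 0.0 8.8
      vertex 7.3 18.5 8.8
      vertex 0.0 18.5 8.8
    endloop
  endfacet
  facet normal 0.0000 -1.0000 0.0000
    outer loop
      vertex 0.0 0.0 0.0
      vertex 16.8 0.0 0.0
      vertex 16.8 0.0 8.8
    endloop
  endfacet
  facet normal 0.0000 -1.0000 0.0000
    outer loop
      vertex 0.0 0.0 0.0
      vertex 16.8 0.0 8.8
      vertex 0.0 0.0 8.8
    endloop
  endfacet
  facet normal 1.0000 0.0000 0.0000
    outer loop
      vertex 16.8 0.0 0.0
      vertex 16.8 7.5 0.0
      vertex 16.8 7.5 8.8
    endloop
  endfacet
  facet normal 1.0000 0.0000 0.0000
    outer loop
      vertex 16.8 0.0 0.0
      vertex 16.8 7.5 8.8
      vertex 16.8 0.0 8.8
    endloop
  endfacet
  facet normal 0.0000 1.0000 0.0000
    outer loop
      vertex 16.8 7.5 0.0
      vertex 7.3 7.5 0.0
      vertex 7.3 7.5 8.8
    endloop
  endfacet
  facet normal 0.0000 1.0000 0.0000
    outer loop
      vertex 16.8 7.5 0.0
      vertex 7.3 7.5 8.8
      vertex 16.8 7.5 8.8
    endloop
  endfacet
  facet normal 1.0000 0.0000 0.0000
    outer loop
      vertex 7.3 7.5 0.0
      vertex 7.3 18.5 0.0
      vertex 7.3 18.5 8.8
    endloop
  endfacet
  facet normal 1.0000 0.0000 0.0000
    outer loop
      vertex 7.3 7.5 0.0
      vertex 7.3 18.5 8.8
      vertex 7.3 7.5 8.8
    endloop
  endfacet
  facet normal 0.0000 1.0000 0.0000
    outer loop
      vertex 7.3 18.5 0.0
      vertex 0.0 18.5 0.0
      vertex 0.0 18.5 8.8
    endloop
  endfacet
  facet normal 0.0000 1.0000 0.0000
    outer loop
      vertex 7.3 18.5 0.0
      vertex 0.0 18.5 8.8
      vertex 7.3 18.5 8.8
    endloop
  endfacet
  facet normal -1.0000 0.0000 0.0000
    outer loop
      vertex 0.0 18.5 0.0
      vertex 0.0 0.0 0.0
      vertex 0.0 0.0 8.8
    endloop
  endfacet
  facet normal -1.0000 0.0000 0.0000
    outer loop
      vertex 0.0 18.5 0.0
      vertex 0.0 0.0 8.8
      vertex 0.0 18.5 8.8
    endloop
  endfacet
endsolid part

The G0 Z moves step by Δz≈2.9 mm. Every layer's G1 loop is the same polygon, so the solid is a straight extrusion of it from z=0 to z≈8.8. Closing with flat bottom and top caps and triangulating gives 20 facets — an L-shaped prism: outer 16.8 × 18.5 mm, arm thicknesses ≈ 7.5 mm (horizontal) and 7.3 mm (vertical), extruded 8.8 mm in z.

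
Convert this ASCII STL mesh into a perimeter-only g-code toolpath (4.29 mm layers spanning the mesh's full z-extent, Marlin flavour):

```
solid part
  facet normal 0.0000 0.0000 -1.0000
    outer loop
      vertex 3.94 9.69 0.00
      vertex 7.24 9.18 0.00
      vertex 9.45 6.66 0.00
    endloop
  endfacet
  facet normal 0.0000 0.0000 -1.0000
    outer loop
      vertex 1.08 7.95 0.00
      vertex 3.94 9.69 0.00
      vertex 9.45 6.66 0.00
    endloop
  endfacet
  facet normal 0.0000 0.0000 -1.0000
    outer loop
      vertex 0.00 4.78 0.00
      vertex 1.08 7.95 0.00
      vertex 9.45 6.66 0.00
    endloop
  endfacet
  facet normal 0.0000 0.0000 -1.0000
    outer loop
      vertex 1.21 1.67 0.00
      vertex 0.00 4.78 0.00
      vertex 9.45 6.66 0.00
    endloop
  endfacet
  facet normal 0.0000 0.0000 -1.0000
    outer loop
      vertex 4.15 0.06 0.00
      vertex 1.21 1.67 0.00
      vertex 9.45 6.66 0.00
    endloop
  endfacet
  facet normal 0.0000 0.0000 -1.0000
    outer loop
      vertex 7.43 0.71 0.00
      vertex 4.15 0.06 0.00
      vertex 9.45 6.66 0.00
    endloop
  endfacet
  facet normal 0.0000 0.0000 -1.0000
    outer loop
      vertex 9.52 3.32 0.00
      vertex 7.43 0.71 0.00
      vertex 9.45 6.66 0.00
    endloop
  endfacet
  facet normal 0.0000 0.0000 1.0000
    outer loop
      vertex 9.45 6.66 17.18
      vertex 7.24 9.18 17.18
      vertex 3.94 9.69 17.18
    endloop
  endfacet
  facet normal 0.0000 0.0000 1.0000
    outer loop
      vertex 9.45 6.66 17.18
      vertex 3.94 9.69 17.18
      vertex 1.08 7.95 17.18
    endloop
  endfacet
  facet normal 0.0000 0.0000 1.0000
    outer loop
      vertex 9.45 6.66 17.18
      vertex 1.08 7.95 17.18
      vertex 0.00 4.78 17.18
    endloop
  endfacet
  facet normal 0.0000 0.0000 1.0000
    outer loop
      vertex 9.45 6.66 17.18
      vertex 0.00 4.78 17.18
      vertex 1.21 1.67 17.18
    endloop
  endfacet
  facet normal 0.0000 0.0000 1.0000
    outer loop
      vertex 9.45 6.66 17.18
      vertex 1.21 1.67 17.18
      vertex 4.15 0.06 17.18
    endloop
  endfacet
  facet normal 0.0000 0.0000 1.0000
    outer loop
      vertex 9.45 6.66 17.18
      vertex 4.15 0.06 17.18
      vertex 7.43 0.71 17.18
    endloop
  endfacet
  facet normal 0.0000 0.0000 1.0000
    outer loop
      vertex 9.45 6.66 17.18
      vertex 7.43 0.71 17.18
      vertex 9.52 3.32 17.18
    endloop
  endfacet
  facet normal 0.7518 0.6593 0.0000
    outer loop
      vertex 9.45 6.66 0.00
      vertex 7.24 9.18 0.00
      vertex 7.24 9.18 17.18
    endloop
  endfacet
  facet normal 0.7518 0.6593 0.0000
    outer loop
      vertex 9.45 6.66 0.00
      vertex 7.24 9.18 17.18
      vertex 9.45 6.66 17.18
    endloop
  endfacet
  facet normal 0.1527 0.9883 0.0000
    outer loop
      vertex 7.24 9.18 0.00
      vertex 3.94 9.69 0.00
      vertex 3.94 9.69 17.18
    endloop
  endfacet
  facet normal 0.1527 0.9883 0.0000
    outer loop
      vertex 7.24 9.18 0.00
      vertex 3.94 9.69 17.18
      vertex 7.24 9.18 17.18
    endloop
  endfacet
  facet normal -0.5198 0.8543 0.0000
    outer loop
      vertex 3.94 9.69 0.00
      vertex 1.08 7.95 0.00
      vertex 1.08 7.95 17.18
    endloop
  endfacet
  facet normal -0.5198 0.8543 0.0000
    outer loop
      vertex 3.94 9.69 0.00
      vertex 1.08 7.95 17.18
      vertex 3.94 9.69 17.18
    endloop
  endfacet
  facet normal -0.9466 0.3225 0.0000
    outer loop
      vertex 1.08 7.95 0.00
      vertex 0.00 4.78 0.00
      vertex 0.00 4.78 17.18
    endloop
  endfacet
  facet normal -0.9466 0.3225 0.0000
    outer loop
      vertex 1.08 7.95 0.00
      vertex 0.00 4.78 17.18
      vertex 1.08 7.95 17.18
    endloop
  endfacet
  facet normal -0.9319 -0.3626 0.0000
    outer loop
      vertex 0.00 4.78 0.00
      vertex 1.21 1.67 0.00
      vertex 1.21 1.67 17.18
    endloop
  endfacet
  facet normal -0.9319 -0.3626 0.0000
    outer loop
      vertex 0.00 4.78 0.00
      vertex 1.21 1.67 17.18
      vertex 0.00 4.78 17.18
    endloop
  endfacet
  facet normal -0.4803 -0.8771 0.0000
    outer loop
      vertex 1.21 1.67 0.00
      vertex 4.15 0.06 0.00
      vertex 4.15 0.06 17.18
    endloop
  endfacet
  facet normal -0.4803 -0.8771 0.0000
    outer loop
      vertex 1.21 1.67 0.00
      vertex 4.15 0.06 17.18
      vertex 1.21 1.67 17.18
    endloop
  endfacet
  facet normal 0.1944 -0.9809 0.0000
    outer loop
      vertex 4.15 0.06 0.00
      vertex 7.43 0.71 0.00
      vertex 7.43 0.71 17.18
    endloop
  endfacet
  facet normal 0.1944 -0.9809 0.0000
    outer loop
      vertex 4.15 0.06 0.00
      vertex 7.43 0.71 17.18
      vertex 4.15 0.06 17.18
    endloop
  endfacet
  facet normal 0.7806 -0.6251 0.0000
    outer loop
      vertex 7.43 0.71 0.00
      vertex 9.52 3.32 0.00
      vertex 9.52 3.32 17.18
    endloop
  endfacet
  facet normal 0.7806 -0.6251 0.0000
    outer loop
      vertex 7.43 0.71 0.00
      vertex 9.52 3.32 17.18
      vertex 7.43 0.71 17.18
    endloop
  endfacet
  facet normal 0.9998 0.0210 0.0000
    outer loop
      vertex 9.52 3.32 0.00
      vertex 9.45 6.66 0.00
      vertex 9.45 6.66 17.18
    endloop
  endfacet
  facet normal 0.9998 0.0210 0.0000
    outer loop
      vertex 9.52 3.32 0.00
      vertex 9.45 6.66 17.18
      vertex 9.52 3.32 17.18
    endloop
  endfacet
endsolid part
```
; perimeter-only toolpath
G21 ; units = mm
G90 ; absolute positioning
G28 ; home
; layer 1
G0 Z4.29
G0 X9.45 Y6.66
G1 X7.24 Y9.18
G1 X3.94 Y9.69
G1 X1.08 Y7.95
G1 X0.00 Y4.78
G1 X1.21 Y1.67
G1 X4.15 Y0.06
G1 X7.43 Y0.71
G1 X9.52 Y3.32
G1 X9.45 Y6.66
; layer 2
G0 Z8.59
G0 X9.45 Y6.66
G1 X7.24 Y9.18
G1 X3.94 Y9.69
G1 X1.08 Y7.95
G1 X0.00 Y4.78
G1 X1.21 Y1.67
G1 X4.15 Y0.06
G1 X7.43 Y0.71
G1 X9.52 Y3.32
G1 X9.45 Y6.66
; layer 3
G0 Z12.88
G0 X9.45 Y6.66
G1 X7.24 Y9.18
G1 X3.94 Y9.69
G1 X1.08 Y7.95
G1 X0.00 Y4.78
G1 X1.21 Y1.67
G1 X4.15 Y0.06
G1 X7.43 Y0.71
G1 X9.52 Y3.32
G1 X9.45 Y6.66
; layer 4
G0 Z17.18
G0 X9.45 Y6.66
G1 X7.24 Y9.18
G1 X3.94 Y9.69
G1 X1.08 Y7.95
G1 X0.00 Y4.78
G1 X1.21 Y1.67
G1 X4.15 Y0.06
G1 X7.43 Y0.71
G1 X9.52 Y3.32
G1 X9.45 Y6.66
M2 ; end

The solid is a regular 9-sided prism (a cylinder approximated with 9 flat sides), circumscribed radius ≈ 4.89 mm, height ≈ 17.2 mm. Slicing at Δz = 4.29 mm — 4 equal slices spanning the solid's height, so layer i sits at z = i·h/4 — gives 4 non-empty perimeters. Each is a 9-segment closed polygon; G0 lifts to the layer z and rapids to the start vertex, then G1 traces the edges.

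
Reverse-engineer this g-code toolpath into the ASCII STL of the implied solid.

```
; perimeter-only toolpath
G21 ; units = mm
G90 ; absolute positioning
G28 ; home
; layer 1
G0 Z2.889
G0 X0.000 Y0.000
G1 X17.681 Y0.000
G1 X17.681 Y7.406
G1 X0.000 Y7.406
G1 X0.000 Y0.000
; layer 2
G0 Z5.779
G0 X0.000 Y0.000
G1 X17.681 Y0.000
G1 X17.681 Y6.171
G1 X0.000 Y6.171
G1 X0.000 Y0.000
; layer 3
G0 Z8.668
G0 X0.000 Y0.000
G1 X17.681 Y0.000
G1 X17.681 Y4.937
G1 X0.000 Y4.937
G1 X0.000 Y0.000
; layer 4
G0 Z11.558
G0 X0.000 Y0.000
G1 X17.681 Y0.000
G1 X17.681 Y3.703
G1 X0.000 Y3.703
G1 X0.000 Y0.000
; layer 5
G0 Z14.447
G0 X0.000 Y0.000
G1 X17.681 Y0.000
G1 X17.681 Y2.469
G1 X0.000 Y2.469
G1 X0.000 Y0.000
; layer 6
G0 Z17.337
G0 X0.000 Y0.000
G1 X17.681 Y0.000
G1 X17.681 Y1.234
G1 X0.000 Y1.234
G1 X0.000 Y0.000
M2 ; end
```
solid part
  facet normal 0.0000 0.0000 -1.0000
    outer loop
      vertex 17.681 8.640 0.000
      vertex 17.681 0.000 0.000
      vertex 0.000 0.000 0.000
    endloop
  endfacet
  facet normal 0.0000 0.0000 -1.0000
    outer loop
      vertex 0.000 8.640 0.000
      vertex 17.681 8.640 0.000
      vertex 0.000 0.000 0.000
    endloop
  endfacet
  facet normal 0.0000 -1.0000 0.0000
    outer loop
      vertex 0.000 0.000 0.000
      vertex 17.681 0.000 0.000
      vertex 17.681 0.000 20.226
    endloop
  endfacet
  facet normal 0.0000 -1.0000 0.0000
    outer loop
      vertex 0.000 0.000 0.000
      vertex 17.681 0.000 20.226
      vertex 0.000 0.000 20.226
    endloop
  endfacet
  facet normal 0.0000 0.9196 0.3928
    outer loop
      vertex 0.000 0.000 20.226
      vertex 17.681 0.000 20.226
      vertex 17.681 8.640 0.000
    endloop
  endfacet
  facet normal 0.0000 0.9196 0.3928
    outer loop
      vertex 0.000 0.000 20.226
      vertex 17.681 8.640 0.000
      vertex 0.000 8.640 0.000
    endloop
  endfacet
  facet normal -1.0000 0.0000 0.0000
    outer loop
      vertex 0.000 0.000 20.226
      vertex 0.000 8.640 0.000
      vertex 0.000 0.000 0.000
    endloop
  endfacet
  facet normal 1.0000 0.0000 0.0000
    outer loop
      vertex 17.681 0.000 0.000
      vertex 17.681 8.640 0.000
      vertex 17.681 0.000 20.226
    endloop
  endfacet
endsolid part

The G0 Z moves step by Δz≈2.889 mm. The G1 loops shrink linearly with z, so the solid tapers from its base footprint up to z≈20.2. Closing with a flat bottom cap and the tapered top and triangulating gives 8 facets — a wedge (ramp): 17.7 × 8.64 mm base, rising to 20.2 mm along the y=0 edge and sloping linearly to z=0 at y=8.64.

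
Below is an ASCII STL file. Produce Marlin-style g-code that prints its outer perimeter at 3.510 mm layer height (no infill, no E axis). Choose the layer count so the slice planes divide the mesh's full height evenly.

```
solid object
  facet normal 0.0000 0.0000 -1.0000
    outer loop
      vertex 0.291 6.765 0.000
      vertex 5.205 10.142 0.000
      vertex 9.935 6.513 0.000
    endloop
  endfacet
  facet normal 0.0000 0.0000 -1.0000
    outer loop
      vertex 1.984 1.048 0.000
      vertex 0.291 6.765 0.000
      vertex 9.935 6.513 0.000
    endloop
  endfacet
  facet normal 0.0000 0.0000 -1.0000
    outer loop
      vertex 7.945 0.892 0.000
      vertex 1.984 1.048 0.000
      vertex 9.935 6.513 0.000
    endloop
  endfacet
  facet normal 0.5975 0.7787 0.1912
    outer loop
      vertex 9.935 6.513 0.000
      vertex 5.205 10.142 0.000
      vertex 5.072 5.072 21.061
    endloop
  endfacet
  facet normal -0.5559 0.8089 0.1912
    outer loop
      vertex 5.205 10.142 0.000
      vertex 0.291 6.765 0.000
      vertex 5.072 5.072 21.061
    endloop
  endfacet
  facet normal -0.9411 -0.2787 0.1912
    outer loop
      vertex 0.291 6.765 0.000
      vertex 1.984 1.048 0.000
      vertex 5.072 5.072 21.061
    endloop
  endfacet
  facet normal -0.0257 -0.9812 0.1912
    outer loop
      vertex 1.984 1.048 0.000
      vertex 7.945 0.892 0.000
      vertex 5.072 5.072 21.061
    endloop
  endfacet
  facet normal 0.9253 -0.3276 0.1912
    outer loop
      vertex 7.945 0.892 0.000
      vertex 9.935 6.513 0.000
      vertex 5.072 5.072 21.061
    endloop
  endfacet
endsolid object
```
; perimeter-only toolpath
G21 ; units = mm
G90 ; absolute positioning
G28 ; home
; layer 1
G0 Z3.510
G0 X9.124 Y6.273
G1 X5.183 Y9.297
G1 X1.088 Y6.483
G1 X2.499 Y1.719
G1 X7.466 Y1.589
G1 X9.124 Y6.273
; layer 2
G0 Z7.020
G0 X8.314 Y6.033
G1 X5.161 Y8.452
G1 X1.885 Y6.201
G1 X3.013 Y2.389
G1 X6.987 Y2.285
G1 X8.314 Y6.033
; layer 3
G0 Z10.530
G0 X7.504 Y5.793
G1 X5.139 Y7.607
G1 X2.682 Y5.918
G1 X3.528 Y3.060
G1 X6.508 Y2.982
G1 X7.504 Y5.793
; layer 4
G0 Z14.041
G0 X6.693 Y5.552
G1 X5.116 Y6.762
G1 X3.478 Y5.636
G1 X4.043 Y3.731
G1 X6.030 Y3.679
G1 X6.693 Y5.552
; layer 5
G0 Z17.551
G0 X5.882 Y5.312
G1 X5.094 Y5.917
G1 X4.275 Y5.354
G1 X4.557 Y4.401
G1 X5.551 Y4.375
G1 X5.882 Y5.312
M2 ; end

The solid is a regular 5-sided pyramid, base circumscribed radius ≈ 5.07 mm, apex at z ≈ 21.1 mm. Slicing at Δz = 3.510 mm — 6 equal slices spanning the solid's height, so layer i sits at z = i·h/6 — gives 5 non-empty perimeters. Each is a 5-segment closed polygon; G0 lifts to the layer z and rapids to the start vertex, then G1 traces the edges. The cross-section shrinks linearly with z (the slice at the apex is degenerate and omitted).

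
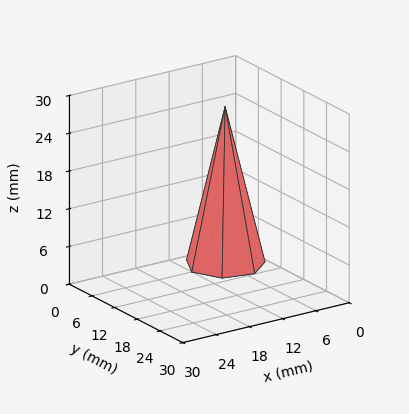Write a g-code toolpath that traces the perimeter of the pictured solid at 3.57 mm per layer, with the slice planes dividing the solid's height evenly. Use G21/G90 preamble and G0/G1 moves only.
Reading the render: the shape is a regular 7-sided pyramid, base circumscribed radius ≈ 6 mm, apex at z ≈ 25 mm (dimensions read to the nearest mm from the axis ticks). For the g-code, the solid's height is divided into equal slices at the stated Δz and each level perimeter traced with G1 moves after a G0 lift.

; perimeter-only toolpath
G21 ; units = mm
G90 ; absolute positioning
G28 ; home
; layer 1
G0 Z3.57
G0 X11.14 Y6.00
G1 X9.21 Y10.02
G1 X4.85 Y11.01
G1 X1.36 Y8.23
G1 X1.36 Y3.77
G1 X4.85 Y0.99
G1 X9.21 Y1.98
G1 X11.14 Y6.00
; layer 2
G0 Z7.14
G0 X10.29 Y6.00
G1 X8.67 Y9.35
G1 X5.04 Y10.18
G1 X2.14 Y7.86
G1 X2.14 Y4.14
G1 X5.04 Y1.82
G1 X8.67 Y2.65
G1 X10.29 Y6.00
; layer 3
G0 Z10.71
G0 X9.43 Y6.00
G1 X8.14 Y8.68
G1 X5.23 Y9.34
G1 X2.91 Y7.49
G1 X2.91 Y4.51
G1 X5.23 Y2.66
G1 X8.14 Y3.32
G1 X9.43 Y6.00
; layer 4
G0 Z14.29
G0 X8.57 Y6.00
G1 X7.60 Y8.01
G1 X5.43 Y8.51
G1 X3.68 Y7.11
G1 X3.68 Y4.89
G1 X5.43 Y3.49
G1 X7.60 Y3.99
G1 X8.57 Y6.00
; layer 5
G0 Z17.86
G0 X7.71 Y6.00
G1 X7.07 Y7.34
G1 X5.62 Y7.67
G1 X4.45 Y6.74
G1 X4.45 Y5.26
G1 X5.62 Y4.33
G1 X7.07 Y4.66
G1 X7.71 Y6.00
; layer 6
G0 Z21.43
G0 X6.86 Y6.00
G1 X6.53 Y6.67
G1 X5.81 Y6.84
G1 X5.23 Y6.37
G1 X5.23 Y5.63
G1 X5.81 Y5.16
G1 X6.53 Y5.33
G1 X6.86 Y6.00
M2 ; end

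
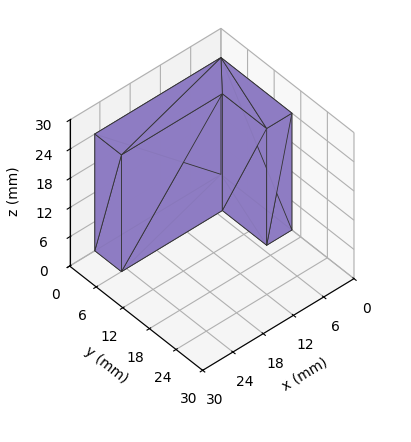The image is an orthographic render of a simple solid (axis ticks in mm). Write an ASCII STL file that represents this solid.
Reading the render: the shape is an L-shaped prism: outer 25 × 16 mm, arm thicknesses ≈ 6 mm (horizontal) and 5 mm (vertical), extruded 24 mm in z (dimensions read to the nearest mm from the axis ticks). For the STL, each face is triangulated and given an outward normal.

solid part
  facet normal 0.0000 0.0000 -1.0000
    outer loop
      vertex 25.0 6.0 0.0
      vertex 25.0 0.0 0.0
      vertex 0.0 0.0 0.0
    endloop
  endfacet
  facet normal 0.0000 0.0000 -1.0000
    outer loop
      vertex 5.0 6.0 0.0
      vertex 25.0 6.0 0.0
      vertex 0.0 0.0 0.0
    endloop
  endfacet
  facet normal 0.0000 0.0000 -1.0000
    outer loop
      vertex 5.0 16.0 0.0
      vertex 5.0 6.0 0.0
      vertex 0.0 0.0 0.0
    endloop
  endfacet
  facet normal 0.0000 0.0000 -1.0000
    outer loop
      vertex 0.0 16.0 0.0
      vertex 5.0 16.0 0.0
      vertex 0.0 0.0 0.0
    endloop
  endfacet
  facet normal 0.0000 0.0000 1.0000
    outer loop
      vertex 0.0 0.0 24.0
      vertex 25.0 0.0 24.0
      vertex 25.0 6.0 24.0
    endloop
  endfacet
  facet normal 0.0000 0.0000 1.0000
    outer loop
      vertex 0.0 0.0 24.0
      vertex 25.0 6.0 24.0
      vertex 5.0 6.0 24.0
    endloop
  endfacet
  facet normal 0.0000 0.0000 1.0000
    outer loop
      vertex 0.0 0.0 24.0
      vertex 5.0 6.0 24.0
      vertex 5.0 16.0 24.0
    endloop
  endfacet
  facet normal 0.0000 0.0000 1.0000
    outer loop
      vertex 0.0 0.0 24.0
      vertex 5.0 16.0 24.0
      vertex 0.0 16.0 24.0
    endloop
  endfacet
  facet normal 0.0000 -1.0000 0.0000
    outer loop
      vertex 0.0 0.0 0.0
      vertex 25.0 0.0 0.0
      vertex 25.0 0.0 24.0
    endloop
  endfacet
  facet normal 0.0000 -1.0000 0.0000
    outer loop
      vertex 0.0 0.0 0.0
      vertex 25.0 0.0 24.0
      vertex 0.0 0.0 24.0
    endloop
  endfacet
  facet normal 1.0000 0.0000 0.0000
    outer loop
      vertex 25.0 0.0 0.0
      vertex 25.0 6.0 0.0
      vertex 25.0 6.0 24.0
    endloop
  endfacet
  facet normal 1.0000 0.0000 0.0000
    outer loop
      vertex 25.0 0.0 0.0
      vertex 25.0 6.0 24.0
      vertex 25.0 0.0 24.0
    endloop
  endfacet
  facet normal 0.0000 1.0000 0.0000
    outer loop
      vertex 25.0 6.0 0.0
      vertex 5.0 6.0 0.0
      vertex 5.0 6.0 24.0
    endloop
  endfacet
  facet normal 0.0000 1.0000 0.0000
    outer loop
      vertex 25.0 6.0 0.0
      vertex 5.0 6.0 24.0
      vertex 25.0 6.0 24.0
    endloop
  endfacet
  facet normal 1.0000 0.0000 0.0000
    outer loop
      vertex 5.0 6.0 0.0
      vertex 5.0 16.0 0.0
      vertex 5.0 16.0 24.0
    endloop
  endfacet
  facet normal 1.0000 0.0000 0.0000
    outer loop
      vertex 5.0 6.0 0.0
      vertex 5.0 16.0 24.0
      vertex 5.0 6.0 24.0
    endloop
  endfacet
  facet normal 0.0000 1.0000 0.0000
    outer loop
      vertex 5.0 16.0 0.0
      vertex 0.0 16.0 0.0
      vertex 0.0 16.0 24.0
    endloop
  endfacet
  facet normal 0.0000 1.0000 0.0000
    outer loop
      vertex 5.0 16.0 0.0
      vertex 0.0 16.0 24.0
      vertex 5.0 16.0 24.0
    endloop
  endfacet
  facet normal -1.0000 0.0000 0.0000
    outer loop
      vertex 0.0 16.0 0.0
      vertex 0.0 0.0 0.0
      vertex 0.0 0.0 24.0
    endloop
  endfacet
  facet normal -1.0000 0.0000 0.0000
    outer loop
      vertex 0.0 16.0 0.0
      vertex 0.0 0.0 24.0
      vertex 0.0 16.0 24.0
    endloop
  endfacet
endsolid part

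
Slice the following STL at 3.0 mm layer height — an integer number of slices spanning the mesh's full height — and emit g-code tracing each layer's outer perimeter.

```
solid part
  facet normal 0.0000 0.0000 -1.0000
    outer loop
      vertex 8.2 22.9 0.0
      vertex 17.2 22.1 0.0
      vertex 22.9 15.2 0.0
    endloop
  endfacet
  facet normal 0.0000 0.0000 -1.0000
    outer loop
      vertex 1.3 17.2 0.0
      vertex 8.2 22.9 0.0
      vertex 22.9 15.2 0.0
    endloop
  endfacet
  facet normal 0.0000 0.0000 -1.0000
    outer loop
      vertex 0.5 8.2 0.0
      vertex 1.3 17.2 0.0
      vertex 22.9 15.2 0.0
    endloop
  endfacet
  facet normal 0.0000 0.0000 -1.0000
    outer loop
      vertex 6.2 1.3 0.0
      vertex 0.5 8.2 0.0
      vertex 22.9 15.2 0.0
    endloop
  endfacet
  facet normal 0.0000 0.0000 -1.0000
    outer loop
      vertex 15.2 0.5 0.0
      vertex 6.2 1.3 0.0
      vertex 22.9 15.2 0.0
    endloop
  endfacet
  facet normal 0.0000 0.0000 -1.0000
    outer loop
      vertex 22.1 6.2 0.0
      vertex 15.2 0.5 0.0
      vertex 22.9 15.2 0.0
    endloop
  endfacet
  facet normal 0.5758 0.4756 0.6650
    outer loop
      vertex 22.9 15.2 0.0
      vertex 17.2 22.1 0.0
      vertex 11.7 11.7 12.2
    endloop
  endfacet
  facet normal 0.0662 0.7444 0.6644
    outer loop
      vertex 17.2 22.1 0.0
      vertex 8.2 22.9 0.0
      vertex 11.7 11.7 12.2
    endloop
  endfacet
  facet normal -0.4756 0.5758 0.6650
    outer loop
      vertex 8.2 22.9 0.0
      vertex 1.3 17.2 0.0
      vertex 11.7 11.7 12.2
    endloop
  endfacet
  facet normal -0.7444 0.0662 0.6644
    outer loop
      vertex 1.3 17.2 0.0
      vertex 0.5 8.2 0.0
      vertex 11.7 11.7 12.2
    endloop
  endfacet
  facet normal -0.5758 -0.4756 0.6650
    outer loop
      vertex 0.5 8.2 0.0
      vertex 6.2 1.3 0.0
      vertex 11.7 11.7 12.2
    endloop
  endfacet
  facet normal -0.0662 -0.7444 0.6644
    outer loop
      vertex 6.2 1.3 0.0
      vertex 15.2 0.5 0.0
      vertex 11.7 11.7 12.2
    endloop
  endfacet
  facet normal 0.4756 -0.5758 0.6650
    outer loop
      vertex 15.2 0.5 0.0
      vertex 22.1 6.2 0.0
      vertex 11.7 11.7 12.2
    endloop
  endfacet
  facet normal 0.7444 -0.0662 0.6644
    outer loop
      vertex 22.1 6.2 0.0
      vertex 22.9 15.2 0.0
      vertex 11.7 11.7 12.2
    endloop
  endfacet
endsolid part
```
; perimeter-only toolpath
G21 ; units = mm
G90 ; absolute positioning
G28 ; home
; layer 1
G0 Z3.0
G0 X20.1 Y14.3
G1 X15.8 Y19.5
G1 X9.1 Y20.1
G1 X3.9 Y15.8
G1 X3.3 Y9.1
G1 X7.6 Y3.9
G1 X14.3 Y3.3
G1 X19.5 Y7.6
G1 X20.1 Y14.3
; layer 2
G0 Z6.1
G0 X17.3 Y13.4
G1 X14.4 Y16.9
G1 X9.9 Y17.3
G1 X6.5 Y14.4
G1 X6.1 Y9.9
G1 X8.9 Y6.5
G1 X13.4 Y6.1
G1 X16.9 Y8.9
G1 X17.3 Y13.4
; layer 3
G0 Z9.1
G0 X14.5 Y12.6
G1 X13.1 Y14.3
G1 X10.8 Y14.5
G1 X9.1 Y13.1
G1 X8.9 Y10.8
G1 X10.3 Y9.1
G1 X12.6 Y8.9
G1 X14.3 Y10.3
G1 X14.5 Y12.6
M2 ; end

The solid is a regular 8-sided pyramid, base circumscribed radius ≈ 11.7 mm, apex at z ≈ 12.2 mm. Slicing at Δz = 3.0 mm — 4 equal slices spanning the solid's height, so layer i sits at z = i·h/4 — gives 3 non-empty perimeters. Each is a 8-segment closed polygon; G0 lifts to the layer z and rapids to the start vertex, then G1 traces the edges. The cross-section shrinks linearly with z (the slice at the apex is degenerate and omitted).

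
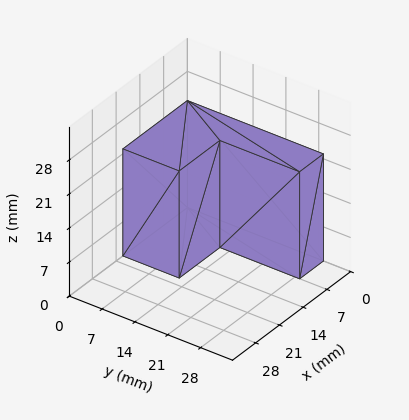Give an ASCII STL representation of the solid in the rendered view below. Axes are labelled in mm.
Reading the render: the shape is an L-shaped prism: outer 19 × 29 mm, arm thicknesses ≈ 12 mm (horizontal) and 7 mm (vertical), extruded 22 mm in z (dimensions read to the nearest mm from the axis ticks). For the STL, each face is triangulated and given an outward normal.

solid part
  facet normal 0.0000 0.0000 -1.0000
    outer loop
      vertex 19.000 12.000 0.000
      vertex 19.000 0.000 0.000
      vertex 0.000 0.000 0.000
    endloop
  endfacet
  facet normal 0.0000 0.0000 -1.0000
    outer loop
      vertex 7.000 12.000 0.000
      vertex 19.000 12.000 0.000
      vertex 0.000 0.000 0.000
    endloop
  endfacet
  facet normal 0.0000 0.0000 -1.0000
    outer loop
      vertex 7.000 29.000 0.000
      vertex 7.000 12.000 0.000
      vertex 0.000 0.000 0.000
    endloop
  endfacet
  facet normal 0.0000 0.0000 -1.0000
    outer loop
      vertex 0.000 29.000 0.000
      vertex 7.000 29.000 0.000
      vertex 0.000 0.000 0.000
    endloop
  endfacet
  facet normal 0.0000 0.0000 1.0000
    outer loop
      vertex 0.000 0.000 22.000
      vertex 19.000 0.000 22.000
      vertex 19.000 12.000 22.000
    endloop
  endfacet
  facet normal 0.0000 0.0000 1.0000
    outer loop
      vertex 0.000 0.000 22.000
      vertex 19.000 12.000 22.000
      vertex 7.000 12.000 22.000
    endloop
  endfacet
  facet normal 0.0000 0.0000 1.0000
    outer loop
      vertex 0.000 0.000 22.000
      vertex 7.000 12.000 22.000
      vertex 7.000 29.000 22.000
    endloop
  endfacet
  facet normal 0.0000 0.0000 1.0000
    outer loop
      vertex 0.000 0.000 22.000
      vertex 7.000 29.000 22.000
      vertex 0.000 29.000 22.000
    endloop
  endfacet
  facet normal 0.0000 -1.0000 0.0000
    outer loop
      vertex 0.000 0.000 0.000
      vertex 19.000 0.000 0.000
      vertex 19.000 0.000 22.000
    endloop
  endfacet
  facet normal 0.0000 -1.0000 0.0000
    outer loop
      vertex 0.000 0.000 0.000
      vertex 19.000 0.000 22.000
      vertex 0.000 0.000 22.000
    endloop
  endfacet
  facet normal 1.0000 0.0000 0.0000
    outer loop
      vertex 19.000 0.000 0.000
      vertex 19.000 12.000 0.000
      vertex 19.000 12.000 22.000
    endloop
  endfacet
  facet normal 1.0000 0.0000 0.0000
    outer loop
      vertex 19.000 0.000 0.000
      vertex 19.000 12.000 22.000
      vertex 19.000 0.000 22.000
    endloop
  endfacet
  facet normal 0.0000 1.0000 0.0000
    outer loop
      vertex 19.000 12.000 0.000
      vertex 7.000 12.000 0.000
      vertex 7.000 12.000 22.000
    endloop
  endfacet
  facet normal 0.0000 1.0000 0.0000
    outer loop
      vertex 19.000 12.000 0.000
      vertex 7.000 12.000 22.000
      vertex 19.000 12.000 22.000
    endloop
  endfacet
  facet normal 1.0000 0.0000 0.0000
    outer loop
      vertex 7.000 12.000 0.000
      vertex 7.000 29.000 0.000
      vertex 7.000 29.000 22.000
    endloop
  endfacet
  facet normal 1.0000 0.0000 0.0000
    outer loop
      vertex 7.000 12.000 0.000
      vertex 7.000 29.000 22.000
      vertex 7.000 12.000 22.000
    endloop
  endfacet
  facet normal 0.0000 1.0000 0.0000
    outer loop
      vertex 7.000 29.000 0.000
      vertex 0.000 29.000 0.000
      vertex 0.000 29.000 22.000
    endloop
  endfacet
  facet normal 0.0000 1.0000 0.0000
    outer loop
      vertex 7.000 29.000 0.000
      vertex 0.000 29.000 22.000
      vertex 7.000 29.000 22.000
    endloop
  endfacet
  facet normal -1.0000 0.0000 0.0000
    outer loop
      vertex 0.000 29.000 0.000
      vertex 0.000 0.000 0.000
      vertex 0.000 0.000 22.000
    endloop
  endfacet
  facet normal -1.0000 0.0000 0.0000
    outer loop
      vertex 0.000 29.000 0.000
      vertex 0.000 0.000 22.000
      vertex 0.000 29.000 22.000
    endloop
  endfacet
endsolid part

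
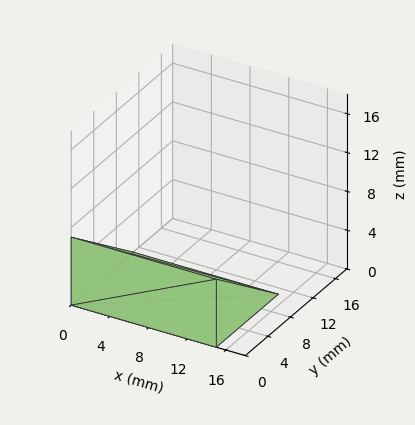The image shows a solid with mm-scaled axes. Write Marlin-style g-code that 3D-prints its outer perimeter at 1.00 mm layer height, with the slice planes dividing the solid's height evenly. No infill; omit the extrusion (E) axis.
Reading the render: the shape is a wedge (ramp): 15 × 11 mm base, rising to 7 mm along the y=0 edge and sloping linearly to z=0 at y=11 (dimensions read to the nearest mm from the axis ticks). For the g-code, the solid's height is divided into equal slices at the stated Δz and each level perimeter traced with G1 moves after a G0 lift.

; perimeter-only toolpath
G21 ; units = mm
G90 ; absolute positioning
G28 ; home
; layer 1
G0 Z1.00
G0 X0.00 Y0.00
G1 X15.00 Y0.00
G1 X15.00 Y9.43
G1 X0.00 Y9.43
G1 X0.00 Y0.00
; layer 2
G0 Z2.00
G0 X0.00 Y0.00
G1 X15.00 Y0.00
G1 X15.00 Y7.86
G1 X0.00 Y7.86
G1 X0.00 Y0.00
; layer 3
G0 Z3.00
G0 X0.00 Y0.00
G1 X15.00 Y0.00
G1 X15.00 Y6.29
G1 X0.00 Y6.29
G1 X0.00 Y0.00
; layer 4
G0 Z4.00
G0 X0.00 Y0.00
G1 X15.00 Y0.00
G1 X15.00 Y4.71
G1 X0.00 Y4.71
G1 X0.00 Y0.00
; layer 5
G0 Z5.00
G0 X0.00 Y0.00
G1 X15.00 Y0.00
G1 X15.00 Y3.14
G1 X0.00 Y3.14
G1 X0.00 Y0.00
; layer 6
G0 Z6.00
G0 X0.00 Y0.00
G1 X15.00 Y0.00
G1 X15.00 Y1.57
G1 X0.00 Y1.57
G1 X0.00 Y0.00
M2 ; end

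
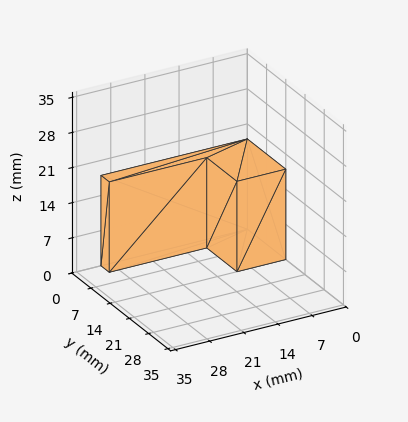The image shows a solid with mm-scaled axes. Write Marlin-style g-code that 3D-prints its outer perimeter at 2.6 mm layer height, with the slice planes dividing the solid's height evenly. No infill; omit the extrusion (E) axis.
Reading the render: the shape is an L-shaped prism: outer 30 × 14 mm, arm thicknesses ≈ 3 mm (horizontal) and 10 mm (vertical), extruded 18 mm in z (dimensions read to the nearest mm from the axis ticks). For the g-code, the solid's height is divided into equal slices at the stated Δz and each level perimeter traced with G1 moves after a G0 lift.

; perimeter-only toolpath
G21 ; units = mm
G90 ; absolute positioning
G28 ; home
; layer 1
G0 Z2.6
G0 X0.0 Y0.0
G1 X30.0 Y0.0
G1 X30.0 Y3.0
G1 X10.0 Y3.0
G1 X10.0 Y14.0
G1 X0.0 Y14.0
G1 X0.0 Y0.0
; layer 2
G0 Z5.1
G0 X0.0 Y0.0
G1 X30.0 Y0.0
G1 X30.0 Y3.0
G1 X10.0 Y3.0
G1 X10.0 Y14.0
G1 X0.0 Y14.0
G1 X0.0 Y0.0
; layer 3
G0 Z7.7
G0 X0.0 Y0.0
G1 X30.0 Y0.0
G1 X30.0 Y3.0
G1 X10.0 Y3.0
G1 X10.0 Y14.0
G1 X0.0 Y14.0
G1 X0.0 Y0.0
; layer 4
G0 Z10.3
G0 X0.0 Y0.0
G1 X30.0 Y0.0
G1 X30.0 Y3.0
G1 X10.0 Y3.0
G1 X10.0 Y14.0
G1 X0.0 Y14.0
G1 X0.0 Y0.0
; layer 5
G0 Z12.9
G0 X0.0 Y0.0
G1 X30.0 Y0.0
G1 X30.0 Y3.0
G1 X10.0 Y3.0
G1 X10.0 Y14.0
G1 X0.0 Y14.0
G1 X0.0 Y0.0
; layer 6
G0 Z15.4
G0 X0.0 Y0.0
G1 X30.0 Y0.0
G1 X30.0 Y3.0
G1 X10.0 Y3.0
G1 X10.0 Y14.0
G1 X0.0 Y14.0
G1 X0.0 Y0.0
; layer 7
G0 Z18.0
G0 X0.0 Y0.0
G1 X30.0 Y0.0
G1 X30.0 Y3.0
G1 X10.0 Y3.0
G1 X10.0 Y14.0
G1 X0.0 Y14.0
G1 X0.0 Y0.0
M2 ; end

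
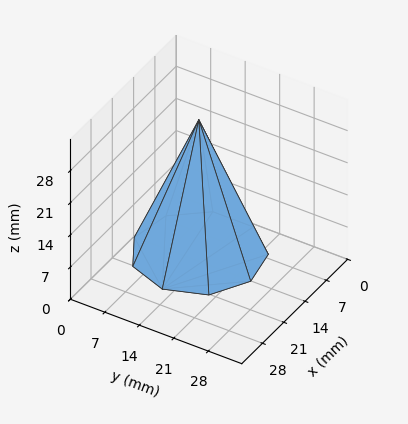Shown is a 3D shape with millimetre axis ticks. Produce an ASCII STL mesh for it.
Reading the render: the shape is a regular 9-sided pyramid, base circumscribed radius ≈ 12 mm, apex at z ≈ 29 mm (dimensions read to the nearest mm from the axis ticks). For the STL, each face is triangulated and given an outward normal.

solid part
  facet normal 0.0000 0.0000 -1.0000
    outer loop
      vertex 14.084 23.818 0.000
      vertex 21.193 19.713 0.000
      vertex 24.000 12.000 0.000
    endloop
  endfacet
  facet normal 0.0000 0.0000 -1.0000
    outer loop
      vertex 6.000 22.392 0.000
      vertex 14.084 23.818 0.000
      vertex 24.000 12.000 0.000
    endloop
  endfacet
  facet normal 0.0000 0.0000 -1.0000
    outer loop
      vertex 0.724 16.104 0.000
      vertex 6.000 22.392 0.000
      vertex 24.000 12.000 0.000
    endloop
  endfacet
  facet normal 0.0000 0.0000 -1.0000
    outer loop
      vertex 0.724 7.896 0.000
      vertex 0.724 16.104 0.000
      vertex 24.000 12.000 0.000
    endloop
  endfacet
  facet normal 0.0000 0.0000 -1.0000
    outer loop
      vertex 6.000 1.608 0.000
      vertex 0.724 7.896 0.000
      vertex 24.000 12.000 0.000
    endloop
  endfacet
  facet normal 0.0000 0.0000 -1.0000
    outer loop
      vertex 14.084 0.182 0.000
      vertex 6.000 1.608 0.000
      vertex 24.000 12.000 0.000
    endloop
  endfacet
  facet normal 0.0000 0.0000 -1.0000
    outer loop
      vertex 21.193 4.287 0.000
      vertex 14.084 0.182 0.000
      vertex 24.000 12.000 0.000
    endloop
  endfacet
  facet normal 0.8758 0.3187 0.3624
    outer loop
      vertex 24.000 12.000 0.000
      vertex 21.193 19.713 0.000
      vertex 12.000 12.000 29.000
    endloop
  endfacet
  facet normal 0.4661 0.8071 0.3624
    outer loop
      vertex 21.193 19.713 0.000
      vertex 14.084 23.818 0.000
      vertex 12.000 12.000 29.000
    endloop
  endfacet
  facet normal -0.1619 0.9179 0.3624
    outer loop
      vertex 14.084 23.818 0.000
      vertex 6.000 22.392 0.000
      vertex 12.000 12.000 29.000
    endloop
  endfacet
  facet normal -0.7140 0.5991 0.3624
    outer loop
      vertex 6.000 22.392 0.000
      vertex 0.724 16.104 0.000
      vertex 12.000 12.000 29.000
    endloop
  endfacet
  facet normal -0.9320 0.0000 0.3624
    outer loop
      vertex 0.724 16.104 0.000
      vertex 0.724 7.896 0.000
      vertex 12.000 12.000 29.000
    endloop
  endfacet
  facet normal -0.7140 -0.5991 0.3624
    outer loop
      vertex 0.724 7.896 0.000
      vertex 6.000 1.608 0.000
      vertex 12.000 12.000 29.000
    endloop
  endfacet
  facet normal -0.1619 -0.9179 0.3624
    outer loop
      vertex 6.000 1.608 0.000
      vertex 14.084 0.182 0.000
      vertex 12.000 12.000 29.000
    endloop
  endfacet
  facet normal 0.4661 -0.8071 0.3624
    outer loop
      vertex 14.084 0.182 0.000
      vertex 21.193 4.287 0.000
      vertex 12.000 12.000 29.000
    endloop
  endfacet
  facet normal 0.8758 -0.3187 0.3624
    outer loop
      vertex 21.193 4.287 0.000
      vertex 24.000 12.000 0.000
      vertex 12.000 12.000 29.000
    endloop
  endfacet
endsolid part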